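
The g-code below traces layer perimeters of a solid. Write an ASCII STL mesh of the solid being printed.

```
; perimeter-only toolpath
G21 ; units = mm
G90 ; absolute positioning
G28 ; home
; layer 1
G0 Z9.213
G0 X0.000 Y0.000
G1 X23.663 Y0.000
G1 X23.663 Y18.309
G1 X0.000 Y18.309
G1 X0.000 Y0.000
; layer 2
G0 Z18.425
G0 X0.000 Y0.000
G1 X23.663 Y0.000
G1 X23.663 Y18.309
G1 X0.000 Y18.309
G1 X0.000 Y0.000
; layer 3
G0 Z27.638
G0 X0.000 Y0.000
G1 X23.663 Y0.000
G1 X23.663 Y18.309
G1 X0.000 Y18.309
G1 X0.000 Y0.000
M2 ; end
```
solid part
  facet normal 0.0000 0.0000 -1.0000
    outer loop
      vertex 23.663 18.309 0.000
      vertex 23.663 0.000 0.000
      vertex 0.000 0.000 0.000
    endloop
  endfacet
  facet normal 0.0000 0.0000 -1.0000
    outer loop
      vertex 0.000 18.309 0.000
      vertex 23.663 18.309 0.000
      vertex 0.000 0.000 0.000
    endloop
  endfacet
  facet normal 0.0000 0.0000 1.0000
    outer loop
      vertex 0.000 0.000 27.638
      vertex 23.663 0.000 27.638
      vertex 23.663 18.309 27.638
    endloop
  endfacet
  facet normal 0.0000 0.0000 1.0000
    outer loop
      vertex 0.000 0.000 27.638
      vertex 23.663 18.309 27.638
      vertex 0.000 18.309 27.638
    endloop
  endfacet
  facet normal 0.0000 -1.0000 0.0000
    outer loop
      vertex 0.000 0.000 0.000
      vertex 23.663 0.000 0.000
      vertex 23.663 0.000 27.638
    endloop
  endfacet
  facet normal 0.0000 -1.0000 0.0000
    outer loop
      vertex 0.000 0.000 0.000
      vertex 23.663 0.000 27.638
      vertex 0.000 0.000 27.638
    endloop
  endfacet
  facet normal 0.0000 1.0000 0.0000
    outer loop
      vertex 23.663 18.309 27.638
      vertex 23.663 18.309 0.000
      vertex 0.000 18.309 0.000
    endloop
  endfacet
  facet normal 0.0000 1.0000 0.0000
    outer loop
      vertex 0.000 18.309 27.638
      vertex 23.663 18.309 27.638
      vertex 0.000 18.309 0.000
    endloop
  endfacet
  facet normal -1.0000 0.0000 0.0000
    outer loop
      vertex 0.000 18.309 27.638
      vertex 0.000 18.309 0.000
      vertex 0.000 0.000 0.000
    endloop
  endfacet
  facet normal -1.0000 0.0000 0.0000
    outer loop
      vertex 0.000 0.000 27.638
      vertex 0.000 18.309 27.638
      vertex 0.000 0.000 0.000
    endloop
  endfacet
  facet normal 1.0000 0.0000 0.0000
    outer loop
      vertex 23.663 0.000 0.000
      vertex 23.663 18.309 0.000
      vertex 23.663 18.309 27.638
    endloop
  endfacet
  facet normal 1.0000 0.0000 0.0000
    outer loop
      vertex 23.663 0.000 0.000
      vertex 23.663 18.309 27.638
      vertex 23.663 0.000 27.638
    endloop
  endfacet
endsolid part

The G0 Z moves step by Δz≈9.213 mm. Every layer's G1 loop is the same polygon, so the solid is a straight extrusion of it from z=0 to z≈27.6. Closing with flat bottom and top caps and triangulating gives 12 facets — a rectangular box, roughly 23.7 × 18.3 mm footprint and 27.6 mm tall.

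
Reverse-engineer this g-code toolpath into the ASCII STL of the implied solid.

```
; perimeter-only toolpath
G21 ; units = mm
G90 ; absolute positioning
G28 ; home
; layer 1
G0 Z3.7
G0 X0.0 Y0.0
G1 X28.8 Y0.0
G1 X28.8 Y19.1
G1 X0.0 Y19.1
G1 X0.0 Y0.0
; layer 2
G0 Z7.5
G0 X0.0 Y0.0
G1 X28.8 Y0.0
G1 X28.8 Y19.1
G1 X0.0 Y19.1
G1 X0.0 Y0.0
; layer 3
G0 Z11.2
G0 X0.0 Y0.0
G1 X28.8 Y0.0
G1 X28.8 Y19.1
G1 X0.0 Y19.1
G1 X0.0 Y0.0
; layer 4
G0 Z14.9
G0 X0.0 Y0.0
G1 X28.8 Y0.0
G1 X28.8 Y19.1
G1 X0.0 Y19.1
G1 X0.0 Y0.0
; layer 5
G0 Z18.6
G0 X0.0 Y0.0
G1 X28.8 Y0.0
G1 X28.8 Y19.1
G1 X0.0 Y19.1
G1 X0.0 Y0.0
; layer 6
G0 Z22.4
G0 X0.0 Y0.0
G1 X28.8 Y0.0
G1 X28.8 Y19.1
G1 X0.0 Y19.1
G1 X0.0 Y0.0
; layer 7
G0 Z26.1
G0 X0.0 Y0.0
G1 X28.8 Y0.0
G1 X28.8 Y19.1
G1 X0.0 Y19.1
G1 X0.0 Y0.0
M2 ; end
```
solid part
  facet normal 0.0000 0.0000 -1.0000
    outer loop
      vertex 28.8 19.1 0.0
      vertex 28.8 0.0 0.0
      vertex 0.0 0.0 0.0
    endloop
  endfacet
  facet normal 0.0000 0.0000 -1.0000
    outer loop
      vertex 0.0 19.1 0.0
      vertex 28.8 19.1 0.0
      vertex 0.0 0.0 0.0
    endloop
  endfacet
  facet normal 0.0000 0.0000 1.0000
    outer loop
      vertex 0.0 0.0 26.1
      vertex 28.8 0.0 26.1
      vertex 28.8 19.1 26.1
    endloop
  endfacet
  facet normal 0.0000 0.0000 1.0000
    outer loop
      vertex 0.0 0.0 26.1
      vertex 28.8 19.1 26.1
      vertex 0.0 19.1 26.1
    endloop
  endfacet
  facet normal 0.0000 -1.0000 0.0000
    outer loop
      vertex 0.0 0.0 0.0
      vertex 28.8 0.0 0.0
      vertex 28.8 0.0 26.1
    endloop
  endfacet
  facet normal 0.0000 -1.0000 0.0000
    outer loop
      vertex 0.0 0.0 0.0
      vertex 28.8 0.0 26.1
      vertex 0.0 0.0 26.1
    endloop
  endfacet
  facet normal 0.0000 1.0000 0.0000
    outer loop
      vertex 28.8 19.1 26.1
      vertex 28.8 19.1 0.0
      vertex 0.0 19.1 0.0
    endloop
  endfacet
  facet normal 0.0000 1.0000 0.0000
    outer loop
      vertex 0.0 19.1 26.1
      vertex 28.8 19.1 26.1
      vertex 0.0 19.1 0.0
    endloop
  endfacet
  facet normal -1.0000 0.0000 0.0000
    outer loop
      vertex 0.0 19.1 26.1
      vertex 0.0 19.1 0.0
      vertex 0.0 0.0 0.0
    endloop
  endfacet
  facet normal -1.0000 0.0000 0.0000
    outer loop
      vertex 0.0 0.0 26.1
      vertex 0.0 19.1 26.1
      vertex 0.0 0.0 0.0
    endloop
  endfacet
  facet normal 1.0000 0.0000 0.0000
    outer loop
      vertex 28.8 0.0 0.0
      vertex 28.8 19.1 0.0
      vertex 28.8 19.1 26.1
    endloop
  endfacet
  facet normal 1.0000 0.0000 0.0000
    outer loop
      vertex 28.8 0.0 0.0
      vertex 28.8 19.1 26.1
      vertex 28.8 0.0 26.1
    endloop
  endfacet
endsolid part

The G0 Z moves step by Δz≈3.7 mm. Every layer's G1 loop is the same polygon, so the solid is a straight extrusion of it from z=0 to z≈26.1. Closing with flat bottom and top caps and triangulating gives 12 facets — a rectangular box, roughly 28.8 × 19.1 mm footprint and 26.1 mm tall.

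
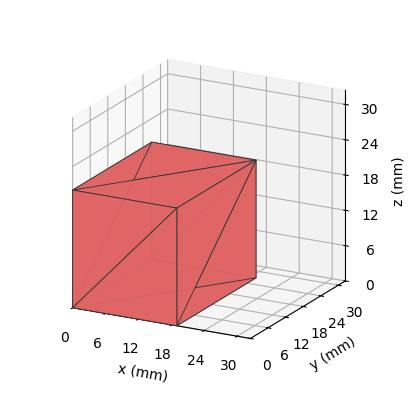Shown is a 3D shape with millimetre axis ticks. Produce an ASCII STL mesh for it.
Reading the render: the shape is a rectangular box, roughly 19 × 27 mm footprint and 20 mm tall (dimensions read to the nearest mm from the axis ticks). For the STL, each face is triangulated and given an outward normal.

solid part
  facet normal 0.0000 0.0000 -1.0000
    outer loop
      vertex 19.00 27.00 0.00
      vertex 19.00 0.00 0.00
      vertex 0.00 0.00 0.00
    endloop
  endfacet
  facet normal 0.0000 0.0000 -1.0000
    outer loop
      vertex 0.00 27.00 0.00
      vertex 19.00 27.00 0.00
      vertex 0.00 0.00 0.00
    endloop
  endfacet
  facet normal 0.0000 0.0000 1.0000
    outer loop
      vertex 0.00 0.00 20.00
      vertex 19.00 0.00 20.00
      vertex 19.00 27.00 20.00
    endloop
  endfacet
  facet normal 0.0000 0.0000 1.0000
    outer loop
      vertex 0.00 0.00 20.00
      vertex 19.00 27.00 20.00
      vertex 0.00 27.00 20.00
    endloop
  endfacet
  facet normal 0.0000 -1.0000 0.0000
    outer loop
      vertex 0.00 0.00 0.00
      vertex 19.00 0.00 0.00
      vertex 19.00 0.00 20.00
    endloop
  endfacet
  facet normal 0.0000 -1.0000 0.0000
    outer loop
      vertex 0.00 0.00 0.00
      vertex 19.00 0.00 20.00
      vertex 0.00 0.00 20.00
    endloop
  endfacet
  facet normal 0.0000 1.0000 0.0000
    outer loop
      vertex 19.00 27.00 20.00
      vertex 19.00 27.00 0.00
      vertex 0.00 27.00 0.00
    endloop
  endfacet
  facet normal 0.0000 1.0000 0.0000
    outer loop
      vertex 0.00 27.00 20.00
      vertex 19.00 27.00 20.00
      vertex 0.00 27.00 0.00
    endloop
  endfacet
  facet normal -1.0000 0.0000 0.0000
    outer loop
      vertex 0.00 27.00 20.00
      vertex 0.00 27.00 0.00
      vertex 0.00 0.00 0.00
    endloop
  endfacet
  facet normal -1.0000 0.0000 0.0000
    outer loop
      vertex 0.00 0.00 20.00
      vertex 0.00 27.00 20.00
      vertex 0.00 0.00 0.00
    endloop
  endfacet
  facet normal 1.0000 0.0000 0.0000
    outer loop
      vertex 19.00 0.00 0.00
      vertex 19.00 27.00 0.00
      vertex 19.00 27.00 20.00
    endloop
  endfacet
  facet normal 1.0000 0.0000 0.0000
    outer loop
      vertex 19.00 0.00 0.00
      vertex 19.00 27.00 20.00
      vertex 19.00 0.00 20.00
    endloop
  endfacet
endsolid part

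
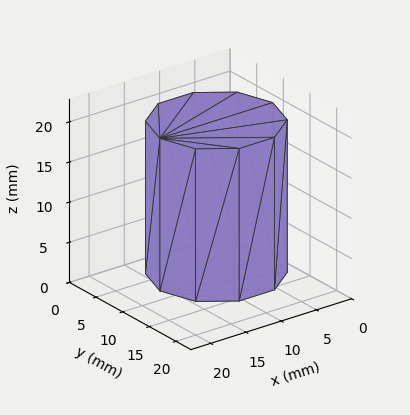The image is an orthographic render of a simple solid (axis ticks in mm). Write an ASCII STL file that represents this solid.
Reading the render: the shape is a regular 10-sided prism (a cylinder approximated with 10 flat sides), circumscribed radius ≈ 8 mm, height ≈ 19 mm (dimensions read to the nearest mm from the axis ticks). For the STL, each face is triangulated and given an outward normal.

solid part
  facet normal 0.0000 0.0000 -1.0000
    outer loop
      vertex 10.5 15.6 0.0
      vertex 14.5 12.7 0.0
      vertex 16.0 8.0 0.0
    endloop
  endfacet
  facet normal 0.0000 0.0000 -1.0000
    outer loop
      vertex 5.5 15.6 0.0
      vertex 10.5 15.6 0.0
      vertex 16.0 8.0 0.0
    endloop
  endfacet
  facet normal 0.0000 0.0000 -1.0000
    outer loop
      vertex 1.5 12.7 0.0
      vertex 5.5 15.6 0.0
      vertex 16.0 8.0 0.0
    endloop
  endfacet
  facet normal 0.0000 0.0000 -1.0000
    outer loop
      vertex 0.0 8.0 0.0
      vertex 1.5 12.7 0.0
      vertex 16.0 8.0 0.0
    endloop
  endfacet
  facet normal 0.0000 0.0000 -1.0000
    outer loop
      vertex 1.5 3.3 0.0
      vertex 0.0 8.0 0.0
      vertex 16.0 8.0 0.0
    endloop
  endfacet
  facet normal 0.0000 0.0000 -1.0000
    outer loop
      vertex 5.5 0.4 0.0
      vertex 1.5 3.3 0.0
      vertex 16.0 8.0 0.0
    endloop
  endfacet
  facet normal 0.0000 0.0000 -1.0000
    outer loop
      vertex 10.5 0.4 0.0
      vertex 5.5 0.4 0.0
      vertex 16.0 8.0 0.0
    endloop
  endfacet
  facet normal 0.0000 0.0000 -1.0000
    outer loop
      vertex 14.5 3.3 0.0
      vertex 10.5 0.4 0.0
      vertex 16.0 8.0 0.0
    endloop
  endfacet
  facet normal 0.0000 0.0000 1.0000
    outer loop
      vertex 16.0 8.0 19.0
      vertex 14.5 12.7 19.0
      vertex 10.5 15.6 19.0
    endloop
  endfacet
  facet normal 0.0000 0.0000 1.0000
    outer loop
      vertex 16.0 8.0 19.0
      vertex 10.5 15.6 19.0
      vertex 5.5 15.6 19.0
    endloop
  endfacet
  facet normal 0.0000 0.0000 1.0000
    outer loop
      vertex 16.0 8.0 19.0
      vertex 5.5 15.6 19.0
      vertex 1.5 12.7 19.0
    endloop
  endfacet
  facet normal 0.0000 0.0000 1.0000
    outer loop
      vertex 16.0 8.0 19.0
      vertex 1.5 12.7 19.0
      vertex 0.0 8.0 19.0
    endloop
  endfacet
  facet normal 0.0000 0.0000 1.0000
    outer loop
      vertex 16.0 8.0 19.0
      vertex 0.0 8.0 19.0
      vertex 1.5 3.3 19.0
    endloop
  endfacet
  facet normal 0.0000 0.0000 1.0000
    outer loop
      vertex 16.0 8.0 19.0
      vertex 1.5 3.3 19.0
      vertex 5.5 0.4 19.0
    endloop
  endfacet
  facet normal 0.0000 0.0000 1.0000
    outer loop
      vertex 16.0 8.0 19.0
      vertex 5.5 0.4 19.0
      vertex 10.5 0.4 19.0
    endloop
  endfacet
  facet normal 0.0000 0.0000 1.0000
    outer loop
      vertex 16.0 8.0 19.0
      vertex 10.5 0.4 19.0
      vertex 14.5 3.3 19.0
    endloop
  endfacet
  facet normal 0.9527 0.3040 0.0000
    outer loop
      vertex 16.0 8.0 0.0
      vertex 14.5 12.7 0.0
      vertex 14.5 12.7 19.0
    endloop
  endfacet
  facet normal 0.9527 0.3040 0.0000
    outer loop
      vertex 16.0 8.0 0.0
      vertex 14.5 12.7 19.0
      vertex 16.0 8.0 19.0
    endloop
  endfacet
  facet normal 0.5870 0.8096 0.0000
    outer loop
      vertex 14.5 12.7 0.0
      vertex 10.5 15.6 0.0
      vertex 10.5 15.6 19.0
    endloop
  endfacet
  facet normal 0.5870 0.8096 0.0000
    outer loop
      vertex 14.5 12.7 0.0
      vertex 10.5 15.6 19.0
      vertex 14.5 12.7 19.0
    endloop
  endfacet
  facet normal 0.0000 1.0000 0.0000
    outer loop
      vertex 10.5 15.6 0.0
      vertex 5.5 15.6 0.0
      vertex 5.5 15.6 19.0
    endloop
  endfacet
  facet normal 0.0000 1.0000 0.0000
    outer loop
      vertex 10.5 15.6 0.0
      vertex 5.5 15.6 19.0
      vertex 10.5 15.6 19.0
    endloop
  endfacet
  facet normal -0.5870 0.8096 0.0000
    outer loop
      vertex 5.5 15.6 0.0
      vertex 1.5 12.7 0.0
      vertex 1.5 12.7 19.0
    endloop
  endfacet
  facet normal -0.5870 0.8096 0.0000
    outer loop
      vertex 5.5 15.6 0.0
      vertex 1.5 12.7 19.0
      vertex 5.5 15.6 19.0
    endloop
  endfacet
  facet normal -0.9527 0.3040 0.0000
    outer loop
      vertex 1.5 12.7 0.0
      vertex 0.0 8.0 0.0
      vertex 0.0 8.0 19.0
    endloop
  endfacet
  facet normal -0.9527 0.3040 0.0000
    outer loop
      vertex 1.5 12.7 0.0
      vertex 0.0 8.0 19.0
      vertex 1.5 12.7 19.0
    endloop
  endfacet
  facet normal -0.9527 -0.3040 0.0000
    outer loop
      vertex 0.0 8.0 0.0
      vertex 1.5 3.3 0.0
      vertex 1.5 3.3 19.0
    endloop
  endfacet
  facet normal -0.9527 -0.3040 0.0000
    outer loop
      vertex 0.0 8.0 0.0
      vertex 1.5 3.3 19.0
      vertex 0.0 8.0 19.0
    endloop
  endfacet
  facet normal -0.5870 -0.8096 0.0000
    outer loop
      vertex 1.5 3.3 0.0
      vertex 5.5 0.4 0.0
      vertex 5.5 0.4 19.0
    endloop
  endfacet
  facet normal -0.5870 -0.8096 0.0000
    outer loop
      vertex 1.5 3.3 0.0
      vertex 5.5 0.4 19.0
      vertex 1.5 3.3 19.0
    endloop
  endfacet
  facet normal 0.0000 -1.0000 0.0000
    outer loop
      vertex 5.5 0.4 0.0
      vertex 10.5 0.4 0.0
      vertex 10.5 0.4 19.0
    endloop
  endfacet
  facet normal 0.0000 -1.0000 0.0000
    outer loop
      vertex 5.5 0.4 0.0
      vertex 10.5 0.4 19.0
      vertex 5.5 0.4 19.0
    endloop
  endfacet
  facet normal 0.5870 -0.8096 0.0000
    outer loop
      vertex 10.5 0.4 0.0
      vertex 14.5 3.3 0.0
      vertex 14.5 3.3 19.0
    endloop
  endfacet
  facet normal 0.5870 -0.8096 0.0000
    outer loop
      vertex 10.5 0.4 0.0
      vertex 14.5 3.3 19.0
      vertex 10.5 0.4 19.0
    endloop
  endfacet
  facet normal 0.9527 -0.3040 0.0000
    outer loop
      vertex 14.5 3.3 0.0
      vertex 16.0 8.0 0.0
      vertex 16.0 8.0 19.0
    endloop
  endfacet
  facet normal 0.9527 -0.3040 0.0000
    outer loop
      vertex 14.5 3.3 0.0
      vertex 16.0 8.0 19.0
      vertex 14.5 3.3 19.0
    endloop
  endfacet
endsolid part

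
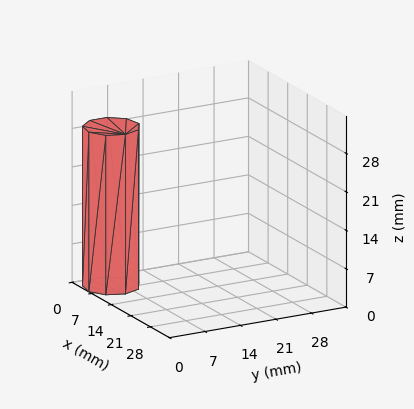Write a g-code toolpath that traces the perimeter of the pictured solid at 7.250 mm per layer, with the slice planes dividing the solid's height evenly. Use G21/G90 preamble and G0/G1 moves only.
Reading the render: the shape is a regular 9-sided prism (a cylinder approximated with 9 flat sides), circumscribed radius ≈ 5 mm, height ≈ 29 mm (dimensions read to the nearest mm from the axis ticks). For the g-code, the solid's height is divided into equal slices at the stated Δz and each level perimeter traced with G1 moves after a G0 lift.

; perimeter-only toolpath
G21 ; units = mm
G90 ; absolute positioning
G28 ; home
; layer 1
G0 Z7.250
G0 X10.000 Y5.000
G1 X8.830 Y8.214
G1 X5.868 Y9.924
G1 X2.500 Y9.330
G1 X0.302 Y6.710
G1 X0.302 Y3.290
G1 X2.500 Y0.670
G1 X5.868 Y0.076
G1 X8.830 Y1.786
G1 X10.000 Y5.000
; layer 2
G0 Z14.500
G0 X10.000 Y5.000
G1 X8.830 Y8.214
G1 X5.868 Y9.924
G1 X2.500 Y9.330
G1 X0.302 Y6.710
G1 X0.302 Y3.290
G1 X2.500 Y0.670
G1 X5.868 Y0.076
G1 X8.830 Y1.786
G1 X10.000 Y5.000
; layer 3
G0 Z21.750
G0 X10.000 Y5.000
G1 X8.830 Y8.214
G1 X5.868 Y9.924
G1 X2.500 Y9.330
G1 X0.302 Y6.710
G1 X0.302 Y3.290
G1 X2.500 Y0.670
G1 X5.868 Y0.076
G1 X8.830 Y1.786
G1 X10.000 Y5.000
; layer 4
G0 Z29.000
G0 X10.000 Y5.000
G1 X8.830 Y8.214
G1 X5.868 Y9.924
G1 X2.500 Y9.330
G1 X0.302 Y6.710
G1 X0.302 Y3.290
G1 X2.500 Y0.670
G1 X5.868 Y0.076
G1 X8.830 Y1.786
G1 X10.000 Y5.000
M2 ; end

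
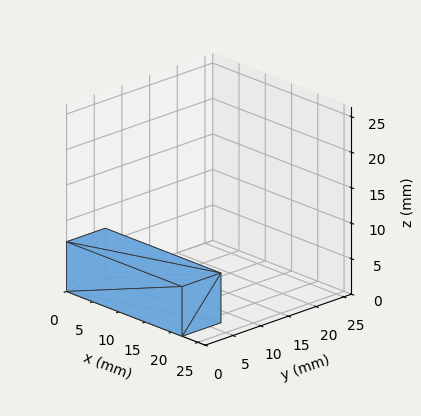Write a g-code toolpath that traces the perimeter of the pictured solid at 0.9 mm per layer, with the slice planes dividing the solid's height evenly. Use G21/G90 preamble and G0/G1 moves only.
Reading the render: the shape is a rectangular box, roughly 22 × 7 mm footprint and 7 mm tall (dimensions read to the nearest mm from the axis ticks). For the g-code, the solid's height is divided into equal slices at the stated Δz and each level perimeter traced with G1 moves after a G0 lift.

; perimeter-only toolpath
G21 ; units = mm
G90 ; absolute positioning
G28 ; home
; layer 1
G0 Z0.9
G0 X0.0 Y0.0
G1 X22.0 Y0.0
G1 X22.0 Y7.0
G1 X0.0 Y7.0
G1 X0.0 Y0.0
; layer 2
G0 Z1.8
G0 X0.0 Y0.0
G1 X22.0 Y0.0
G1 X22.0 Y7.0
G1 X0.0 Y7.0
G1 X0.0 Y0.0
; layer 3
G0 Z2.6
G0 X0.0 Y0.0
G1 X22.0 Y0.0
G1 X22.0 Y7.0
G1 X0.0 Y7.0
G1 X0.0 Y0.0
; layer 4
G0 Z3.5
G0 X0.0 Y0.0
G1 X22.0 Y0.0
G1 X22.0 Y7.0
G1 X0.0 Y7.0
G1 X0.0 Y0.0
; layer 5
G0 Z4.4
G0 X0.0 Y0.0
G1 X22.0 Y0.0
G1 X22.0 Y7.0
G1 X0.0 Y7.0
G1 X0.0 Y0.0
; layer 6
G0 Z5.2
G0 X0.0 Y0.0
G1 X22.0 Y0.0
G1 X22.0 Y7.0
G1 X0.0 Y7.0
G1 X0.0 Y0.0
; layer 7
G0 Z6.1
G0 X0.0 Y0.0
G1 X22.0 Y0.0
G1 X22.0 Y7.0
G1 X0.0 Y7.0
G1 X0.0 Y0.0
; layer 8
G0 Z7.0
G0 X0.0 Y0.0
G1 X22.0 Y0.0
G1 X22.0 Y7.0
G1 X0.0 Y7.0
G1 X0.0 Y0.0
M2 ; end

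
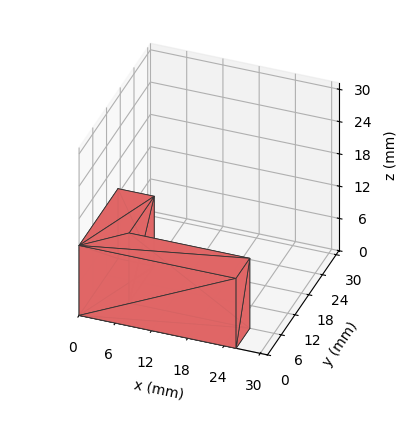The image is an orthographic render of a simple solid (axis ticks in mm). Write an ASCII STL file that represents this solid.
Reading the render: the shape is an L-shaped prism: outer 26 × 17 mm, arm thicknesses ≈ 6 mm (horizontal) and 6 mm (vertical), extruded 13 mm in z (dimensions read to the nearest mm from the axis ticks). For the STL, each face is triangulated and given an outward normal.

solid part
  facet normal 0.0000 0.0000 -1.0000
    outer loop
      vertex 26.0 6.0 0.0
      vertex 26.0 0.0 0.0
      vertex 0.0 0.0 0.0
    endloop
  endfacet
  facet normal 0.0000 0.0000 -1.0000
    outer loop
      vertex 6.0 6.0 0.0
      vertex 26.0 6.0 0.0
      vertex 0.0 0.0 0.0
    endloop
  endfacet
  facet normal 0.0000 0.0000 -1.0000
    outer loop
      vertex 6.0 17.0 0.0
      vertex 6.0 6.0 0.0
      vertex 0.0 0.0 0.0
    endloop
  endfacet
  facet normal 0.0000 0.0000 -1.0000
    outer loop
      vertex 0.0 17.0 0.0
      vertex 6.0 17.0 0.0
      vertex 0.0 0.0 0.0
    endloop
  endfacet
  facet normal 0.0000 0.0000 1.0000
    outer loop
      vertex 0.0 0.0 13.0
      vertex 26.0 0.0 13.0
      vertex 26.0 6.0 13.0
    endloop
  endfacet
  facet normal 0.0000 0.0000 1.0000
    outer loop
      vertex 0.0 0.0 13.0
      vertex 26.0 6.0 13.0
      vertex 6.0 6.0 13.0
    endloop
  endfacet
  facet normal 0.0000 0.0000 1.0000
    outer loop
      vertex 0.0 0.0 13.0
      vertex 6.0 6.0 13.0
      vertex 6.0 17.0 13.0
    endloop
  endfacet
  facet normal 0.0000 0.0000 1.0000
    outer loop
      vertex 0.0 0.0 13.0
      vertex 6.0 17.0 13.0
      vertex 0.0 17.0 13.0
    endloop
  endfacet
  facet normal 0.0000 -1.0000 0.0000
    outer loop
      vertex 0.0 0.0 0.0
      vertex 26.0 0.0 0.0
      vertex 26.0 0.0 13.0
    endloop
  endfacet
  facet normal 0.0000 -1.0000 0.0000
    outer loop
      vertex 0.0 0.0 0.0
      vertex 26.0 0.0 13.0
      vertex 0.0 0.0 13.0
    endloop
  endfacet
  facet normal 1.0000 0.0000 0.0000
    outer loop
      vertex 26.0 0.0 0.0
      vertex 26.0 6.0 0.0
      vertex 26.0 6.0 13.0
    endloop
  endfacet
  facet normal 1.0000 0.0000 0.0000
    outer loop
      vertex 26.0 0.0 0.0
      vertex 26.0 6.0 13.0
      vertex 26.0 0.0 13.0
    endloop
  endfacet
  facet normal 0.0000 1.0000 0.0000
    outer loop
      vertex 26.0 6.0 0.0
      vertex 6.0 6.0 0.0
      vertex 6.0 6.0 13.0
    endloop
  endfacet
  facet normal 0.0000 1.0000 0.0000
    outer loop
      vertex 26.0 6.0 0.0
      vertex 6.0 6.0 13.0
      vertex 26.0 6.0 13.0
    endloop
  endfacet
  facet normal 1.0000 0.0000 0.0000
    outer loop
      vertex 6.0 6.0 0.0
      vertex 6.0 17.0 0.0
      vertex 6.0 17.0 13.0
    endloop
  endfacet
  facet normal 1.0000 0.0000 0.0000
    outer loop
      vertex 6.0 6.0 0.0
      vertex 6.0 17.0 13.0
      vertex 6.0 6.0 13.0
    endloop
  endfacet
  facet normal 0.0000 1.0000 0.0000
    outer loop
      vertex 6.0 17.0 0.0
      vertex 0.0 17.0 0.0
      vertex 0.0 17.0 13.0
    endloop
  endfacet
  facet normal 0.0000 1.0000 0.0000
    outer loop
      vertex 6.0 17.0 0.0
      vertex 0.0 17.0 13.0
      vertex 6.0 17.0 13.0
    endloop
  endfacet
  facet normal -1.0000 0.0000 0.0000
    outer loop
      vertex 0.0 17.0 0.0
      vertex 0.0 0.0 0.0
      vertex 0.0 0.0 13.0
    endloop
  endfacet
  facet normal -1.0000 0.0000 0.0000
    outer loop
      vertex 0.0 17.0 0.0
      vertex 0.0 0.0 13.0
      vertex 0.0 17.0 13.0
    endloop
  endfacet
endsolid part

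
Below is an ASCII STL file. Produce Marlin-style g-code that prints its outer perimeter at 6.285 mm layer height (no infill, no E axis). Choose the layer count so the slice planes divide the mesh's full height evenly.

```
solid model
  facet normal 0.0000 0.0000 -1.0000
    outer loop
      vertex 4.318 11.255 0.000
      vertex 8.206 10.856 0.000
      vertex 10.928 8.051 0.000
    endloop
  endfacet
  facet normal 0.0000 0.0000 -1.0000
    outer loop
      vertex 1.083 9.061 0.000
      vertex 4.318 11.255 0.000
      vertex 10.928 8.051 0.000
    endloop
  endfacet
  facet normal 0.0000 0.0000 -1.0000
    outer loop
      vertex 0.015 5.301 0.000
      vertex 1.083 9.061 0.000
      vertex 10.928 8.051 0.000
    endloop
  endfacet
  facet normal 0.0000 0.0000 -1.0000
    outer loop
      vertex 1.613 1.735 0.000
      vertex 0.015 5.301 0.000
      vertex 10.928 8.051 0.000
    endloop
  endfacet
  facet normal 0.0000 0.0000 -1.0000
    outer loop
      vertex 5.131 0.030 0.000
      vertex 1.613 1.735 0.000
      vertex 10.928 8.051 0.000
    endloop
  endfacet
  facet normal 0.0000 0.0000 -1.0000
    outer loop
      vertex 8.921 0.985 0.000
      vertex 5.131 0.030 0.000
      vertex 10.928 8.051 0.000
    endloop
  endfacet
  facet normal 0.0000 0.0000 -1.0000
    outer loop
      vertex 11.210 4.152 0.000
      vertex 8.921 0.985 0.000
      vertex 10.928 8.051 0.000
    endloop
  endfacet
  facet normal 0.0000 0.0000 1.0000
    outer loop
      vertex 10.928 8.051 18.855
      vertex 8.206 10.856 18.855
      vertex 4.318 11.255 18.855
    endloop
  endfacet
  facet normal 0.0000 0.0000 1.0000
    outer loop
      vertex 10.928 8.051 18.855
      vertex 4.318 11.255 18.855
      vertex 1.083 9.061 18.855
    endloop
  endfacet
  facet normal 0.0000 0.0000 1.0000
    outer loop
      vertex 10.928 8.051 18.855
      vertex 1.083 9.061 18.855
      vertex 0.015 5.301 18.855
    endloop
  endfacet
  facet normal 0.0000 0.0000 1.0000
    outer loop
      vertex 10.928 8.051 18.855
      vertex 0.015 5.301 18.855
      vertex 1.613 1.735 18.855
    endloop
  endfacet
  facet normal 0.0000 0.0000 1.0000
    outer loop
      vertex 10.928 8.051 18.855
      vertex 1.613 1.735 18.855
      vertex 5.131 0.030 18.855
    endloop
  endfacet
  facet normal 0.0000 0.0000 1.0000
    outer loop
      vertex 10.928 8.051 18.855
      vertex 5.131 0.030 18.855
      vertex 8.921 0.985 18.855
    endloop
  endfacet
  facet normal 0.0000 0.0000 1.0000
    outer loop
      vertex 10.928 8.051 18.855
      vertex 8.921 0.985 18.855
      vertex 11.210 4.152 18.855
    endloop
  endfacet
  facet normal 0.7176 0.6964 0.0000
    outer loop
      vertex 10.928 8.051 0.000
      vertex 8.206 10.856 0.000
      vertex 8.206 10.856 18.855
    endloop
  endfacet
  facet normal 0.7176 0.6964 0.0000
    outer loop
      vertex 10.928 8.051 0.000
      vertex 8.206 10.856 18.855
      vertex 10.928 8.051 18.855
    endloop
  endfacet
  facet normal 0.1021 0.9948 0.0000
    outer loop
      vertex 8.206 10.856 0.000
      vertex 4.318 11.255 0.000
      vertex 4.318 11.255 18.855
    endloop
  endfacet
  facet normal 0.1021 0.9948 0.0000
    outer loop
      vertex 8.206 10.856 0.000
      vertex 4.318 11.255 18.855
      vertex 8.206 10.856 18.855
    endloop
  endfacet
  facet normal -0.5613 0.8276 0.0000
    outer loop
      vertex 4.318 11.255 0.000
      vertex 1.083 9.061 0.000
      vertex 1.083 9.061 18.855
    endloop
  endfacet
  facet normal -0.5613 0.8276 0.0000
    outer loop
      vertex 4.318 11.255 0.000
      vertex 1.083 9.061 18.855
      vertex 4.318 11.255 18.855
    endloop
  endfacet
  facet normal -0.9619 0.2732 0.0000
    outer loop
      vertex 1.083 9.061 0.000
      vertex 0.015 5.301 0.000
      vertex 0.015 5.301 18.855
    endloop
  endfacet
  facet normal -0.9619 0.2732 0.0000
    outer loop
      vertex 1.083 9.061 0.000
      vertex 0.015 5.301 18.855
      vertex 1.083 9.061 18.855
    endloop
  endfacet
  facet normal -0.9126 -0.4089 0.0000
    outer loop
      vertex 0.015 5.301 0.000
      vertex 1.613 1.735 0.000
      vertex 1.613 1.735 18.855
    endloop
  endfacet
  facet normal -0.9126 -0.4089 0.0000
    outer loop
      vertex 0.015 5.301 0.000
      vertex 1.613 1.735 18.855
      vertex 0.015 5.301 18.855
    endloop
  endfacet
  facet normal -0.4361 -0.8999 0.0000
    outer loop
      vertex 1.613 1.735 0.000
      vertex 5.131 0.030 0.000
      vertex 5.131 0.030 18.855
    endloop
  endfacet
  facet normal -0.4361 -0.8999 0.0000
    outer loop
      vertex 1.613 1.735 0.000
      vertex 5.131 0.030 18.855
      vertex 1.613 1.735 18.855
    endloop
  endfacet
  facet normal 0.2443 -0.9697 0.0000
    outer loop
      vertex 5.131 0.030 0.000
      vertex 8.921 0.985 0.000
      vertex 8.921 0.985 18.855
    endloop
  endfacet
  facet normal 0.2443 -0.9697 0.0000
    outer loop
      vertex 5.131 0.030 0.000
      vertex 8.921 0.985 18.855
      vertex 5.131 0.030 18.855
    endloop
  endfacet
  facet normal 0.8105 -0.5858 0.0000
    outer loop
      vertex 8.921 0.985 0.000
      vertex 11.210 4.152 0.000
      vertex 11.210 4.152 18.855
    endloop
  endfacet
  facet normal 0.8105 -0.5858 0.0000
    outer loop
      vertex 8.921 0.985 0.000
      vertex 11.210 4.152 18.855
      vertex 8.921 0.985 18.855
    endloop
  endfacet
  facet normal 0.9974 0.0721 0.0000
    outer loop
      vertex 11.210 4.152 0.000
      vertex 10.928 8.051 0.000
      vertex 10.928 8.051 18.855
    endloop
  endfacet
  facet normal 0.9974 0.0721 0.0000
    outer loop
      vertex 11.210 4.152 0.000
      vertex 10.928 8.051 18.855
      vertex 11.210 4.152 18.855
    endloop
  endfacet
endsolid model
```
; perimeter-only toolpath
G21 ; units = mm
G90 ; absolute positioning
G28 ; home
; layer 1
G0 Z6.285
G0 X10.928 Y8.051
G1 X8.206 Y10.856
G1 X4.318 Y11.255
G1 X1.083 Y9.061
G1 X0.015 Y5.301
G1 X1.613 Y1.735
G1 X5.131 Y0.030
G1 X8.921 Y0.985
G1 X11.210 Y4.152
G1 X10.928 Y8.051
; layer 2
G0 Z12.570
G0 X10.928 Y8.051
G1 X8.206 Y10.856
G1 X4.318 Y11.255
G1 X1.083 Y9.061
G1 X0.015 Y5.301
G1 X1.613 Y1.735
G1 X5.131 Y0.030
G1 X8.921 Y0.985
G1 X11.210 Y4.152
G1 X10.928 Y8.051
; layer 3
G0 Z18.855
G0 X10.928 Y8.051
G1 X8.206 Y10.856
G1 X4.318 Y11.255
G1 X1.083 Y9.061
G1 X0.015 Y5.301
G1 X1.613 Y1.735
G1 X5.131 Y0.030
G1 X8.921 Y0.985
G1 X11.210 Y4.152
G1 X10.928 Y8.051
M2 ; end

The solid is a regular 9-sided prism (a cylinder approximated with 9 flat sides), circumscribed radius ≈ 5.71 mm, height ≈ 18.9 mm. Slicing at Δz = 6.285 mm — 3 equal slices spanning the solid's height, so layer i sits at z = i·h/3 — gives 3 non-empty perimeters. Each is a 9-segment closed polygon; G0 lifts to the layer z and rapids to the start vertex, then G1 traces the edges.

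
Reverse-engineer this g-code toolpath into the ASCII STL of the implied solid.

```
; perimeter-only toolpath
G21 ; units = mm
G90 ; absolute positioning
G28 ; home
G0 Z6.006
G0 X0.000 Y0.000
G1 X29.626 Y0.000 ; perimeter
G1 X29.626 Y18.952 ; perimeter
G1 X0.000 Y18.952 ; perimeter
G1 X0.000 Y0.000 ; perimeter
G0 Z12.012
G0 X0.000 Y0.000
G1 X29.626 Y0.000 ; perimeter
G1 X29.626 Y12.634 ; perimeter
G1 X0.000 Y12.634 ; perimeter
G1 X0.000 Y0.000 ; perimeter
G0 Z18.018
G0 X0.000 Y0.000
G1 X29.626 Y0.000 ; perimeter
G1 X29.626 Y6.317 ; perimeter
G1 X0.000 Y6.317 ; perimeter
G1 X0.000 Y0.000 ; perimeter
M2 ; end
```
solid part
  facet normal 0.0000 0.0000 -1.0000
    outer loop
      vertex 29.626 25.269 0.000
      vertex 29.626 0.000 0.000
      vertex 0.000 0.000 0.000
    endloop
  endfacet
  facet normal 0.0000 0.0000 -1.0000
    outer loop
      vertex 0.000 25.269 0.000
      vertex 29.626 25.269 0.000
      vertex 0.000 0.000 0.000
    endloop
  endfacet
  facet normal 0.0000 -1.0000 0.0000
    outer loop
      vertex 0.000 0.000 0.000
      vertex 29.626 0.000 0.000
      vertex 29.626 0.000 24.024
    endloop
  endfacet
  facet normal 0.0000 -1.0000 0.0000
    outer loop
      vertex 0.000 0.000 0.000
      vertex 29.626 0.000 24.024
      vertex 0.000 0.000 24.024
    endloop
  endfacet
  facet normal 0.0000 0.6890 0.7247
    outer loop
      vertex 0.000 0.000 24.024
      vertex 29.626 0.000 24.024
      vertex 29.626 25.269 0.000
    endloop
  endfacet
  facet normal 0.0000 0.6890 0.7247
    outer loop
      vertex 0.000 0.000 24.024
      vertex 29.626 25.269 0.000
      vertex 0.000 25.269 0.000
    endloop
  endfacet
  facet normal -1.0000 0.0000 0.0000
    outer loop
      vertex 0.000 0.000 24.024
      vertex 0.000 25.269 0.000
      vertex 0.000 0.000 0.000
    endloop
  endfacet
  facet normal 1.0000 0.0000 0.0000
    outer loop
      vertex 29.626 0.000 0.000
      vertex 29.626 25.269 0.000
      vertex 29.626 0.000 24.024
    endloop
  endfacet
endsolid part

The G0 Z moves step by Δz≈6.006 mm. The G1 loops shrink linearly with z, so the solid tapers from its base footprint up to z≈24. Closing with a flat bottom cap and the tapered top and triangulating gives 8 facets — a wedge (ramp): 29.6 × 25.3 mm base, rising to 24 mm along the y=0 edge and sloping linearly to z=0 at y=25.3.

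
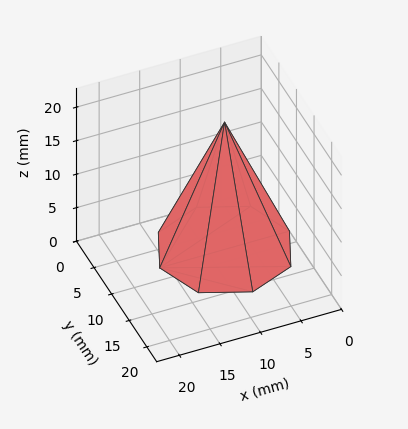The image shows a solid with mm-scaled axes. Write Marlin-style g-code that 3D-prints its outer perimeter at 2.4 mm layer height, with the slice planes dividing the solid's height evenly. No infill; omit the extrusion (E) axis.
Reading the render: the shape is a regular 8-sided pyramid, base circumscribed radius ≈ 8 mm, apex at z ≈ 19 mm (dimensions read to the nearest mm from the axis ticks). For the g-code, the solid's height is divided into equal slices at the stated Δz and each level perimeter traced with G1 moves after a G0 lift.

; perimeter-only toolpath
G21 ; units = mm
G90 ; absolute positioning
G28 ; home
; layer 1
G0 Z2.4
G0 X15.0 Y8.0
G1 X13.0 Y13.0
G1 X8.0 Y15.0
G1 X3.0 Y13.0
G1 X1.0 Y8.0
G1 X3.0 Y3.0
G1 X8.0 Y1.0
G1 X13.0 Y3.0
G1 X15.0 Y8.0
; layer 2
G0 Z4.8
G0 X14.0 Y8.0
G1 X12.3 Y12.3
G1 X8.0 Y14.0
G1 X3.7 Y12.3
G1 X2.0 Y8.0
G1 X3.7 Y3.7
G1 X8.0 Y2.0
G1 X12.3 Y3.7
G1 X14.0 Y8.0
; layer 3
G0 Z7.1
G0 X13.0 Y8.0
G1 X11.6 Y11.6
G1 X8.0 Y13.0
G1 X4.4 Y11.6
G1 X3.0 Y8.0
G1 X4.4 Y4.4
G1 X8.0 Y3.0
G1 X11.6 Y4.4
G1 X13.0 Y8.0
; layer 4
G0 Z9.5
G0 X12.0 Y8.0
G1 X10.8 Y10.8
G1 X8.0 Y12.0
G1 X5.2 Y10.8
G1 X4.0 Y8.0
G1 X5.2 Y5.2
G1 X8.0 Y4.0
G1 X10.8 Y5.2
G1 X12.0 Y8.0
; layer 5
G0 Z11.9
G0 X11.0 Y8.0
G1 X10.1 Y10.1
G1 X8.0 Y11.0
G1 X5.9 Y10.1
G1 X5.0 Y8.0
G1 X5.9 Y5.9
G1 X8.0 Y5.0
G1 X10.1 Y5.9
G1 X11.0 Y8.0
; layer 6
G0 Z14.2
G0 X10.0 Y8.0
G1 X9.4 Y9.4
G1 X8.0 Y10.0
G1 X6.6 Y9.4
G1 X6.0 Y8.0
G1 X6.6 Y6.6
G1 X8.0 Y6.0
G1 X9.4 Y6.6
G1 X10.0 Y8.0
; layer 7
G0 Z16.6
G0 X9.0 Y8.0
G1 X8.7 Y8.7
G1 X8.0 Y9.0
G1 X7.3 Y8.7
G1 X7.0 Y8.0
G1 X7.3 Y7.3
G1 X8.0 Y7.0
G1 X8.7 Y7.3
G1 X9.0 Y8.0
M2 ; end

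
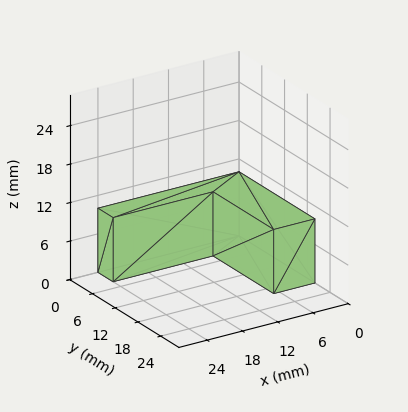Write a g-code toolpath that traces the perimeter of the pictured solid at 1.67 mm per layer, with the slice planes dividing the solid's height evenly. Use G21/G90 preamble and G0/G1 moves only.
Reading the render: the shape is an L-shaped prism: outer 24 × 20 mm, arm thicknesses ≈ 4 mm (horizontal) and 7 mm (vertical), extruded 10 mm in z (dimensions read to the nearest mm from the axis ticks). For the g-code, the solid's height is divided into equal slices at the stated Δz and each level perimeter traced with G1 moves after a G0 lift.

; perimeter-only toolpath
G21 ; units = mm
G90 ; absolute positioning
G28 ; home
; layer 1
G0 Z1.67
G0 X0.00 Y0.00
G1 X24.00 Y0.00
G1 X24.00 Y4.00
G1 X7.00 Y4.00
G1 X7.00 Y20.00
G1 X0.00 Y20.00
G1 X0.00 Y0.00
; layer 2
G0 Z3.33
G0 X0.00 Y0.00
G1 X24.00 Y0.00
G1 X24.00 Y4.00
G1 X7.00 Y4.00
G1 X7.00 Y20.00
G1 X0.00 Y20.00
G1 X0.00 Y0.00
; layer 3
G0 Z5.00
G0 X0.00 Y0.00
G1 X24.00 Y0.00
G1 X24.00 Y4.00
G1 X7.00 Y4.00
G1 X7.00 Y20.00
G1 X0.00 Y20.00
G1 X0.00 Y0.00
; layer 4
G0 Z6.67
G0 X0.00 Y0.00
G1 X24.00 Y0.00
G1 X24.00 Y4.00
G1 X7.00 Y4.00
G1 X7.00 Y20.00
G1 X0.00 Y20.00
G1 X0.00 Y0.00
; layer 5
G0 Z8.33
G0 X0.00 Y0.00
G1 X24.00 Y0.00
G1 X24.00 Y4.00
G1 X7.00 Y4.00
G1 X7.00 Y20.00
G1 X0.00 Y20.00
G1 X0.00 Y0.00
; layer 6
G0 Z10.00
G0 X0.00 Y0.00
G1 X24.00 Y0.00
G1 X24.00 Y4.00
G1 X7.00 Y4.00
G1 X7.00 Y20.00
G1 X0.00 Y20.00
G1 X0.00 Y0.00
M2 ; end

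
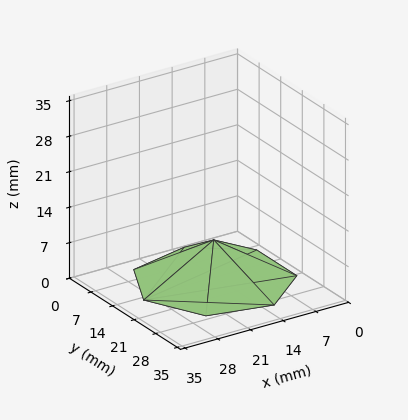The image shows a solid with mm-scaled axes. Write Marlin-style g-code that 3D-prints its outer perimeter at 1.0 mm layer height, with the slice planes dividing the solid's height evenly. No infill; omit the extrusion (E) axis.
Reading the render: the shape is a regular 7-sided pyramid, base circumscribed radius ≈ 15 mm, apex at z ≈ 8 mm (dimensions read to the nearest mm from the axis ticks). For the g-code, the solid's height is divided into equal slices at the stated Δz and each level perimeter traced with G1 moves after a G0 lift.

; perimeter-only toolpath
G21 ; units = mm
G90 ; absolute positioning
G28 ; home
; layer 1
G0 Z1.0
G0 X28.1 Y15.0
G1 X23.2 Y25.2
G1 X12.1 Y27.8
G1 X3.2 Y20.7
G1 X3.2 Y9.3
G1 X12.1 Y2.2
G1 X23.2 Y4.8
G1 X28.1 Y15.0
; layer 2
G0 Z2.0
G0 X26.2 Y15.0
G1 X22.0 Y23.8
G1 X12.5 Y26.0
G1 X4.9 Y19.9
G1 X4.9 Y10.1
G1 X12.5 Y4.0
G1 X22.0 Y6.2
G1 X26.2 Y15.0
; layer 3
G0 Z3.0
G0 X24.4 Y15.0
G1 X20.9 Y22.3
G1 X12.9 Y24.1
G1 X6.6 Y19.1
G1 X6.6 Y10.9
G1 X12.9 Y5.9
G1 X20.9 Y7.7
G1 X24.4 Y15.0
; layer 4
G0 Z4.0
G0 X22.5 Y15.0
G1 X19.7 Y20.9
G1 X13.3 Y22.3
G1 X8.2 Y18.2
G1 X8.2 Y11.8
G1 X13.3 Y7.7
G1 X19.7 Y9.2
G1 X22.5 Y15.0
; layer 5
G0 Z5.0
G0 X20.6 Y15.0
G1 X18.5 Y19.4
G1 X13.8 Y20.5
G1 X9.9 Y17.4
G1 X9.9 Y12.6
G1 X13.8 Y9.5
G1 X18.5 Y10.6
G1 X20.6 Y15.0
; layer 6
G0 Z6.0
G0 X18.8 Y15.0
G1 X17.4 Y17.9
G1 X14.2 Y18.6
G1 X11.6 Y16.6
G1 X11.6 Y13.4
G1 X14.2 Y11.3
G1 X17.4 Y12.1
G1 X18.8 Y15.0
; layer 7
G0 Z7.0
G0 X16.9 Y15.0
G1 X16.2 Y16.5
G1 X14.6 Y16.8
G1 X13.3 Y15.8
G1 X13.3 Y14.2
G1 X14.6 Y13.2
G1 X16.2 Y13.5
G1 X16.9 Y15.0
M2 ; end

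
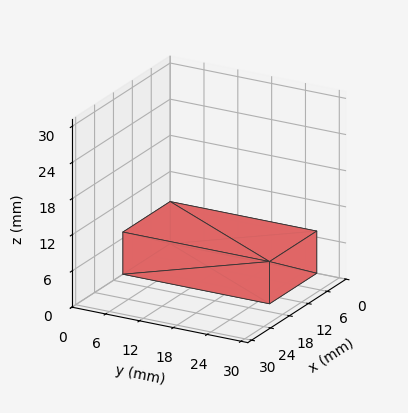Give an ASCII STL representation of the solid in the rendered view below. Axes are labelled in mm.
Reading the render: the shape is a rectangular box, roughly 15 × 26 mm footprint and 7 mm tall (dimensions read to the nearest mm from the axis ticks). For the STL, each face is triangulated and given an outward normal.

solid part
  facet normal 0.0000 0.0000 -1.0000
    outer loop
      vertex 15.000 26.000 0.000
      vertex 15.000 0.000 0.000
      vertex 0.000 0.000 0.000
    endloop
  endfacet
  facet normal 0.0000 0.0000 -1.0000
    outer loop
      vertex 0.000 26.000 0.000
      vertex 15.000 26.000 0.000
      vertex 0.000 0.000 0.000
    endloop
  endfacet
  facet normal 0.0000 0.0000 1.0000
    outer loop
      vertex 0.000 0.000 7.000
      vertex 15.000 0.000 7.000
      vertex 15.000 26.000 7.000
    endloop
  endfacet
  facet normal 0.0000 0.0000 1.0000
    outer loop
      vertex 0.000 0.000 7.000
      vertex 15.000 26.000 7.000
      vertex 0.000 26.000 7.000
    endloop
  endfacet
  facet normal 0.0000 -1.0000 0.0000
    outer loop
      vertex 0.000 0.000 0.000
      vertex 15.000 0.000 0.000
      vertex 15.000 0.000 7.000
    endloop
  endfacet
  facet normal 0.0000 -1.0000 0.0000
    outer loop
      vertex 0.000 0.000 0.000
      vertex 15.000 0.000 7.000
      vertex 0.000 0.000 7.000
    endloop
  endfacet
  facet normal 0.0000 1.0000 0.0000
    outer loop
      vertex 15.000 26.000 7.000
      vertex 15.000 26.000 0.000
      vertex 0.000 26.000 0.000
    endloop
  endfacet
  facet normal 0.0000 1.0000 0.0000
    outer loop
      vertex 0.000 26.000 7.000
      vertex 15.000 26.000 7.000
      vertex 0.000 26.000 0.000
    endloop
  endfacet
  facet normal -1.0000 0.0000 0.0000
    outer loop
      vertex 0.000 26.000 7.000
      vertex 0.000 26.000 0.000
      vertex 0.000 0.000 0.000
    endloop
  endfacet
  facet normal -1.0000 0.0000 0.0000
    outer loop
      vertex 0.000 0.000 7.000
      vertex 0.000 26.000 7.000
      vertex 0.000 0.000 0.000
    endloop
  endfacet
  facet normal 1.0000 0.0000 0.0000
    outer loop
      vertex 15.000 0.000 0.000
      vertex 15.000 26.000 0.000
      vertex 15.000 26.000 7.000
    endloop
  endfacet
  facet normal 1.0000 0.0000 0.0000
    outer loop
      vertex 15.000 0.000 0.000
      vertex 15.000 26.000 7.000
      vertex 15.000 0.000 7.000
    endloop
  endfacet
endsolid part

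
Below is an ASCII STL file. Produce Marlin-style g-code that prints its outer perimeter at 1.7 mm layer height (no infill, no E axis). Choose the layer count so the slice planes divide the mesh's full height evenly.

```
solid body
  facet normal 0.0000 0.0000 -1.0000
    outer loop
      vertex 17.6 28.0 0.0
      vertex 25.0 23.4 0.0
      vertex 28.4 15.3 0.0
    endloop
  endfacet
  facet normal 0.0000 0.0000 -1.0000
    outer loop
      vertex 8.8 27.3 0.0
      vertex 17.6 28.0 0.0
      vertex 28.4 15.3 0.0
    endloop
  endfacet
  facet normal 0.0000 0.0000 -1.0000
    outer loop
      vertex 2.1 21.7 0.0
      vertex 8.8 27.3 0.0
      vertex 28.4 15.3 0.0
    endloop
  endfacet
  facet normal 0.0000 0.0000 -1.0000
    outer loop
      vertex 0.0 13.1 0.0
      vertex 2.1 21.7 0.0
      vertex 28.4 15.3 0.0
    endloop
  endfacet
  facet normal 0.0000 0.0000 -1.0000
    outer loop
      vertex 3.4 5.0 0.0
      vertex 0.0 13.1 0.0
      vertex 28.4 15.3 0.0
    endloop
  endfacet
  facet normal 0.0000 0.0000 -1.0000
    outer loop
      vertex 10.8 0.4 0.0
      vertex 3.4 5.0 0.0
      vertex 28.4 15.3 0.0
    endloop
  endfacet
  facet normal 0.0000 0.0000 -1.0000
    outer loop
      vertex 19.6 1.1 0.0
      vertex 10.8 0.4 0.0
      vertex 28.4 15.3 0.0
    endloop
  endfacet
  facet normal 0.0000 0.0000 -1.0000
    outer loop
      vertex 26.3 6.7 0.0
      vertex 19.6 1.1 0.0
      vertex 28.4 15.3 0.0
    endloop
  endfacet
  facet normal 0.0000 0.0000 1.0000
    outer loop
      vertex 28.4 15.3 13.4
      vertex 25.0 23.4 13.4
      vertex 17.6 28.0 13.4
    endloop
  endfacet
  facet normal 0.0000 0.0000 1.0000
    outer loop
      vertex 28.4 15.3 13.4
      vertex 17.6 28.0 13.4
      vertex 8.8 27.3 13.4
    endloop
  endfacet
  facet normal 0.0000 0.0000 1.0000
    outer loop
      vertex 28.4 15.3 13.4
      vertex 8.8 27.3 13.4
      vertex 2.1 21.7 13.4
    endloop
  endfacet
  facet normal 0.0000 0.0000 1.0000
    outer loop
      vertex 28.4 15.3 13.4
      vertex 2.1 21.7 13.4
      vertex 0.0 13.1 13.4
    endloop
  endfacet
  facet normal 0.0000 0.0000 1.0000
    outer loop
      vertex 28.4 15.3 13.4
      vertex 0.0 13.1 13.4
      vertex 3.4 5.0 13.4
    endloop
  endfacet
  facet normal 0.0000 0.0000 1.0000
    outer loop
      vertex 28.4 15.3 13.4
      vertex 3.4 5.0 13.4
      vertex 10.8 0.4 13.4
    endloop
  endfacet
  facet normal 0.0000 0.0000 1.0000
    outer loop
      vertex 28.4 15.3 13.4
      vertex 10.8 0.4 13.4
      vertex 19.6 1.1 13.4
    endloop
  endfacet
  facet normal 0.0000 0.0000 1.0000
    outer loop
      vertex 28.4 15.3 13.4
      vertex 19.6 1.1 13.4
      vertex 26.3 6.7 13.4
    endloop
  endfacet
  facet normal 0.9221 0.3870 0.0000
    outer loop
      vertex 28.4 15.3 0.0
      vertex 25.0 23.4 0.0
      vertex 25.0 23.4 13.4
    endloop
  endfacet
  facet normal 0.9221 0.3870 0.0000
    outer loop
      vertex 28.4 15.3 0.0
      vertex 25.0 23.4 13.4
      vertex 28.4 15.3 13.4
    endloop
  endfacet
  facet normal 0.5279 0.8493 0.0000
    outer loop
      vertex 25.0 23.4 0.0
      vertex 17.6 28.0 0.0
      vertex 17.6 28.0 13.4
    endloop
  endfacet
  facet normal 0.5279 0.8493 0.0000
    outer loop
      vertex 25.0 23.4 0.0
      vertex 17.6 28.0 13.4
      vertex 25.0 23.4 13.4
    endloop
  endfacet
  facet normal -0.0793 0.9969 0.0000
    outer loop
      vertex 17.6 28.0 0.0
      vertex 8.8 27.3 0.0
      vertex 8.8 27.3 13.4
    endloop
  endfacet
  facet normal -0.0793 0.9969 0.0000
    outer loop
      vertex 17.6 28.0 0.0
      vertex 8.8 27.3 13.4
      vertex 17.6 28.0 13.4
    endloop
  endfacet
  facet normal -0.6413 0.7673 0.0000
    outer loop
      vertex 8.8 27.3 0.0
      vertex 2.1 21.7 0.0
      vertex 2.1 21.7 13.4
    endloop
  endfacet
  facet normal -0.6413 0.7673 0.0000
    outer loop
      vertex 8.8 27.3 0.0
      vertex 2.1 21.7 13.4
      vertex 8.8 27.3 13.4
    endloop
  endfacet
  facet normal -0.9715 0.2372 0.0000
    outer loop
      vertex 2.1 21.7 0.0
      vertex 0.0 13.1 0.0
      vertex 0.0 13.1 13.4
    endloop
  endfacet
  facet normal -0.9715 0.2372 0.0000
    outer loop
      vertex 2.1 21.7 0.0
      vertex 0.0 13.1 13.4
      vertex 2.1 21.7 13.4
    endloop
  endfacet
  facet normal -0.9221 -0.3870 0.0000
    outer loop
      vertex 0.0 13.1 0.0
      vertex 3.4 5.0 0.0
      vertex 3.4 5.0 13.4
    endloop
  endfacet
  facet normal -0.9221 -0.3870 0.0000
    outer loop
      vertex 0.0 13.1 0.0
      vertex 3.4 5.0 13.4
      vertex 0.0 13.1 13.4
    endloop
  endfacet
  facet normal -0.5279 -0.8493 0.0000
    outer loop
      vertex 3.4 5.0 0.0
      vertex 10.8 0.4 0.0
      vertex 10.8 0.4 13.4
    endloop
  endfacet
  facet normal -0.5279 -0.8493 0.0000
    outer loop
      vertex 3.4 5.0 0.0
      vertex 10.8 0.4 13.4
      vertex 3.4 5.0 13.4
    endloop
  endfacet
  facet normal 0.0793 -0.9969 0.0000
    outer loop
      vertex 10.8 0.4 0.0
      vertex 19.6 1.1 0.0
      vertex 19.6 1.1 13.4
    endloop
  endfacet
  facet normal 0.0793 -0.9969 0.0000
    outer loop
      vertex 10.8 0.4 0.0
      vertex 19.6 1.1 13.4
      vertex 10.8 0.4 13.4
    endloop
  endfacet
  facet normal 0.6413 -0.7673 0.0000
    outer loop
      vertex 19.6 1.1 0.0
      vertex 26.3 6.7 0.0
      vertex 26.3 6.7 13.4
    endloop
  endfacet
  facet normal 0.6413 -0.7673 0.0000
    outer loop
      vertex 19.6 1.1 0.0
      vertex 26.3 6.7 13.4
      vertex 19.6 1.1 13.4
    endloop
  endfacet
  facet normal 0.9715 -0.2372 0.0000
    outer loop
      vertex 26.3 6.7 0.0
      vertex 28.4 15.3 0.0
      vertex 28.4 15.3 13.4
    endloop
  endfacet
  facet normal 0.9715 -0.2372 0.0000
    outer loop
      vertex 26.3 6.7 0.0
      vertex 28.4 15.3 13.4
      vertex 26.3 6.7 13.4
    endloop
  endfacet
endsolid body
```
; perimeter-only toolpath
G21 ; units = mm
G90 ; absolute positioning
G28 ; home
; layer 1
G0 Z1.7
G0 X28.4 Y15.3
G1 X25.0 Y23.4
G1 X17.6 Y28.0
G1 X8.8 Y27.3
G1 X2.1 Y21.7
G1 X0.0 Y13.1
G1 X3.4 Y5.0
G1 X10.8 Y0.4
G1 X19.6 Y1.1
G1 X26.3 Y6.7
G1 X28.4 Y15.3
; layer 2
G0 Z3.4
G0 X28.4 Y15.3
G1 X25.0 Y23.4
G1 X17.6 Y28.0
G1 X8.8 Y27.3
G1 X2.1 Y21.7
G1 X0.0 Y13.1
G1 X3.4 Y5.0
G1 X10.8 Y0.4
G1 X19.6 Y1.1
G1 X26.3 Y6.7
G1 X28.4 Y15.3
; layer 3
G0 Z5.0
G0 X28.4 Y15.3
G1 X25.0 Y23.4
G1 X17.6 Y28.0
G1 X8.8 Y27.3
G1 X2.1 Y21.7
G1 X0.0 Y13.1
G1 X3.4 Y5.0
G1 X10.8 Y0.4
G1 X19.6 Y1.1
G1 X26.3 Y6.7
G1 X28.4 Y15.3
; layer 4
G0 Z6.7
G0 X28.4 Y15.3
G1 X25.0 Y23.4
G1 X17.6 Y28.0
G1 X8.8 Y27.3
G1 X2.1 Y21.7
G1 X0.0 Y13.1
G1 X3.4 Y5.0
G1 X10.8 Y0.4
G1 X19.6 Y1.1
G1 X26.3 Y6.7
G1 X28.4 Y15.3
; layer 5
G0 Z8.4
G0 X28.4 Y15.3
G1 X25.0 Y23.4
G1 X17.6 Y28.0
G1 X8.8 Y27.3
G1 X2.1 Y21.7
G1 X0.0 Y13.1
G1 X3.4 Y5.0
G1 X10.8 Y0.4
G1 X19.6 Y1.1
G1 X26.3 Y6.7
G1 X28.4 Y15.3
; layer 6
G0 Z10.1
G0 X28.4 Y15.3
G1 X25.0 Y23.4
G1 X17.6 Y28.0
G1 X8.8 Y27.3
G1 X2.1 Y21.7
G1 X0.0 Y13.1
G1 X3.4 Y5.0
G1 X10.8 Y0.4
G1 X19.6 Y1.1
G1 X26.3 Y6.7
G1 X28.4 Y15.3
; layer 7
G0 Z11.7
G0 X28.4 Y15.3
G1 X25.0 Y23.4
G1 X17.6 Y28.0
G1 X8.8 Y27.3
G1 X2.1 Y21.7
G1 X0.0 Y13.1
G1 X3.4 Y5.0
G1 X10.8 Y0.4
G1 X19.6 Y1.1
G1 X26.3 Y6.7
G1 X28.4 Y15.3
; layer 8
G0 Z13.4
G0 X28.4 Y15.3
G1 X25.0 Y23.4
G1 X17.6 Y28.0
G1 X8.8 Y27.3
G1 X2.1 Y21.7
G1 X0.0 Y13.1
G1 X3.4 Y5.0
G1 X10.8 Y0.4
G1 X19.6 Y1.1
G1 X26.3 Y6.7
G1 X28.4 Y15.3
M2 ; end

The solid is a regular 10-sided prism (a cylinder approximated with 10 flat sides), circumscribed radius ≈ 14.2 mm, height ≈ 13.4 mm. Slicing at Δz = 1.7 mm — 8 equal slices spanning the solid's height, so layer i sits at z = i·h/8 — gives 8 non-empty perimeters. Each is a 10-segment closed polygon; G0 lifts to the layer z and rapids to the start vertex, then G1 traces the edges.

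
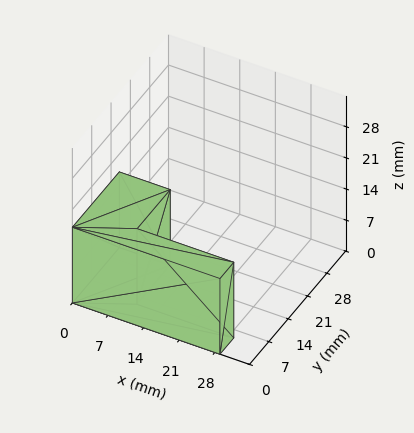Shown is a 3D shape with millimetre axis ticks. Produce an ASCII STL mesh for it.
Reading the render: the shape is an L-shaped prism: outer 29 × 17 mm, arm thicknesses ≈ 5 mm (horizontal) and 10 mm (vertical), extruded 17 mm in z (dimensions read to the nearest mm from the axis ticks). For the STL, each face is triangulated and given an outward normal.

solid part
  facet normal 0.0000 0.0000 -1.0000
    outer loop
      vertex 29.00 5.00 0.00
      vertex 29.00 0.00 0.00
      vertex 0.00 0.00 0.00
    endloop
  endfacet
  facet normal 0.0000 0.0000 -1.0000
    outer loop
      vertex 10.00 5.00 0.00
      vertex 29.00 5.00 0.00
      vertex 0.00 0.00 0.00
    endloop
  endfacet
  facet normal 0.0000 0.0000 -1.0000
    outer loop
      vertex 10.00 17.00 0.00
      vertex 10.00 5.00 0.00
      vertex 0.00 0.00 0.00
    endloop
  endfacet
  facet normal 0.0000 0.0000 -1.0000
    outer loop
      vertex 0.00 17.00 0.00
      vertex 10.00 17.00 0.00
      vertex 0.00 0.00 0.00
    endloop
  endfacet
  facet normal 0.0000 0.0000 1.0000
    outer loop
      vertex 0.00 0.00 17.00
      vertex 29.00 0.00 17.00
      vertex 29.00 5.00 17.00
    endloop
  endfacet
  facet normal 0.0000 0.0000 1.0000
    outer loop
      vertex 0.00 0.00 17.00
      vertex 29.00 5.00 17.00
      vertex 10.00 5.00 17.00
    endloop
  endfacet
  facet normal 0.0000 0.0000 1.0000
    outer loop
      vertex 0.00 0.00 17.00
      vertex 10.00 5.00 17.00
      vertex 10.00 17.00 17.00
    endloop
  endfacet
  facet normal 0.0000 0.0000 1.0000
    outer loop
      vertex 0.00 0.00 17.00
      vertex 10.00 17.00 17.00
      vertex 0.00 17.00 17.00
    endloop
  endfacet
  facet normal 0.0000 -1.0000 0.0000
    outer loop
      vertex 0.00 0.00 0.00
      vertex 29.00 0.00 0.00
      vertex 29.00 0.00 17.00
    endloop
  endfacet
  facet normal 0.0000 -1.0000 0.0000
    outer loop
      vertex 0.00 0.00 0.00
      vertex 29.00 0.00 17.00
      vertex 0.00 0.00 17.00
    endloop
  endfacet
  facet normal 1.0000 0.0000 0.0000
    outer loop
      vertex 29.00 0.00 0.00
      vertex 29.00 5.00 0.00
      vertex 29.00 5.00 17.00
    endloop
  endfacet
  facet normal 1.0000 0.0000 0.0000
    outer loop
      vertex 29.00 0.00 0.00
      vertex 29.00 5.00 17.00
      vertex 29.00 0.00 17.00
    endloop
  endfacet
  facet normal 0.0000 1.0000 0.0000
    outer loop
      vertex 29.00 5.00 0.00
      vertex 10.00 5.00 0.00
      vertex 10.00 5.00 17.00
    endloop
  endfacet
  facet normal 0.0000 1.0000 0.0000
    outer loop
      vertex 29.00 5.00 0.00
      vertex 10.00 5.00 17.00
      vertex 29.00 5.00 17.00
    endloop
  endfacet
  facet normal 1.0000 0.0000 0.0000
    outer loop
      vertex 10.00 5.00 0.00
      vertex 10.00 17.00 0.00
      vertex 10.00 17.00 17.00
    endloop
  endfacet
  facet normal 1.0000 0.0000 0.0000
    outer loop
      vertex 10.00 5.00 0.00
      vertex 10.00 17.00 17.00
      vertex 10.00 5.00 17.00
    endloop
  endfacet
  facet normal 0.0000 1.0000 0.0000
    outer loop
      vertex 10.00 17.00 0.00
      vertex 0.00 17.00 0.00
      vertex 0.00 17.00 17.00
    endloop
  endfacet
  facet normal 0.0000 1.0000 0.0000
    outer loop
      vertex 10.00 17.00 0.00
      vertex 0.00 17.00 17.00
      vertex 10.00 17.00 17.00
    endloop
  endfacet
  facet normal -1.0000 0.0000 0.0000
    outer loop
      vertex 0.00 17.00 0.00
      vertex 0.00 0.00 0.00
      vertex 0.00 0.00 17.00
    endloop
  endfacet
  facet normal -1.0000 0.0000 0.0000
    outer loop
      vertex 0.00 17.00 0.00
      vertex 0.00 0.00 17.00
      vertex 0.00 17.00 17.00
    endloop
  endfacet
endsolid part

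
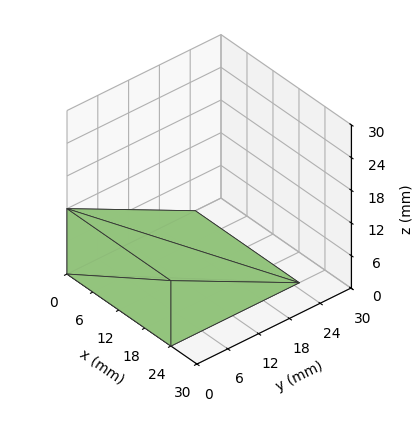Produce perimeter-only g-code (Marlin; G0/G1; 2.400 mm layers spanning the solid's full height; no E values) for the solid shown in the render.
Reading the render: the shape is a wedge (ramp): 24 × 25 mm base, rising to 12 mm along the y=0 edge and sloping linearly to z=0 at y=25 (dimensions read to the nearest mm from the axis ticks). For the g-code, the solid's height is divided into equal slices at the stated Δz and each level perimeter traced with G1 moves after a G0 lift.

; perimeter-only toolpath
G21 ; units = mm
G90 ; absolute positioning
G28 ; home
; layer 1
G0 Z2.400
G0 X0.000 Y0.000
G1 X24.000 Y0.000
G1 X24.000 Y20.000
G1 X0.000 Y20.000
G1 X0.000 Y0.000
; layer 2
G0 Z4.800
G0 X0.000 Y0.000
G1 X24.000 Y0.000
G1 X24.000 Y15.000
G1 X0.000 Y15.000
G1 X0.000 Y0.000
; layer 3
G0 Z7.200
G0 X0.000 Y0.000
G1 X24.000 Y0.000
G1 X24.000 Y10.000
G1 X0.000 Y10.000
G1 X0.000 Y0.000
; layer 4
G0 Z9.600
G0 X0.000 Y0.000
G1 X24.000 Y0.000
G1 X24.000 Y5.000
G1 X0.000 Y5.000
G1 X0.000 Y0.000
M2 ; end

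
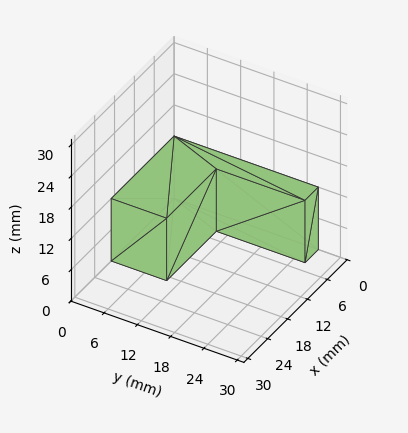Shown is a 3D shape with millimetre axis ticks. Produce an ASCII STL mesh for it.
Reading the render: the shape is an L-shaped prism: outer 19 × 26 mm, arm thicknesses ≈ 10 mm (horizontal) and 4 mm (vertical), extruded 12 mm in z (dimensions read to the nearest mm from the axis ticks). For the STL, each face is triangulated and given an outward normal.

solid part
  facet normal 0.0000 0.0000 -1.0000
    outer loop
      vertex 19.000 10.000 0.000
      vertex 19.000 0.000 0.000
      vertex 0.000 0.000 0.000
    endloop
  endfacet
  facet normal 0.0000 0.0000 -1.0000
    outer loop
      vertex 4.000 10.000 0.000
      vertex 19.000 10.000 0.000
      vertex 0.000 0.000 0.000
    endloop
  endfacet
  facet normal 0.0000 0.0000 -1.0000
    outer loop
      vertex 4.000 26.000 0.000
      vertex 4.000 10.000 0.000
      vertex 0.000 0.000 0.000
    endloop
  endfacet
  facet normal 0.0000 0.0000 -1.0000
    outer loop
      vertex 0.000 26.000 0.000
      vertex 4.000 26.000 0.000
      vertex 0.000 0.000 0.000
    endloop
  endfacet
  facet normal 0.0000 0.0000 1.0000
    outer loop
      vertex 0.000 0.000 12.000
      vertex 19.000 0.000 12.000
      vertex 19.000 10.000 12.000
    endloop
  endfacet
  facet normal 0.0000 0.0000 1.0000
    outer loop
      vertex 0.000 0.000 12.000
      vertex 19.000 10.000 12.000
      vertex 4.000 10.000 12.000
    endloop
  endfacet
  facet normal 0.0000 0.0000 1.0000
    outer loop
      vertex 0.000 0.000 12.000
      vertex 4.000 10.000 12.000
      vertex 4.000 26.000 12.000
    endloop
  endfacet
  facet normal 0.0000 0.0000 1.0000
    outer loop
      vertex 0.000 0.000 12.000
      vertex 4.000 26.000 12.000
      vertex 0.000 26.000 12.000
    endloop
  endfacet
  facet normal 0.0000 -1.0000 0.0000
    outer loop
      vertex 0.000 0.000 0.000
      vertex 19.000 0.000 0.000
      vertex 19.000 0.000 12.000
    endloop
  endfacet
  facet normal 0.0000 -1.0000 0.0000
    outer loop
      vertex 0.000 0.000 0.000
      vertex 19.000 0.000 12.000
      vertex 0.000 0.000 12.000
    endloop
  endfacet
  facet normal 1.0000 0.0000 0.0000
    outer loop
      vertex 19.000 0.000 0.000
      vertex 19.000 10.000 0.000
      vertex 19.000 10.000 12.000
    endloop
  endfacet
  facet normal 1.0000 0.0000 0.0000
    outer loop
      vertex 19.000 0.000 0.000
      vertex 19.000 10.000 12.000
      vertex 19.000 0.000 12.000
    endloop
  endfacet
  facet normal 0.0000 1.0000 0.0000
    outer loop
      vertex 19.000 10.000 0.000
      vertex 4.000 10.000 0.000
      vertex 4.000 10.000 12.000
    endloop
  endfacet
  facet normal 0.0000 1.0000 0.0000
    outer loop
      vertex 19.000 10.000 0.000
      vertex 4.000 10.000 12.000
      vertex 19.000 10.000 12.000
    endloop
  endfacet
  facet normal 1.0000 0.0000 0.0000
    outer loop
      vertex 4.000 10.000 0.000
      vertex 4.000 26.000 0.000
      vertex 4.000 26.000 12.000
    endloop
  endfacet
  facet normal 1.0000 0.0000 0.0000
    outer loop
      vertex 4.000 10.000 0.000
      vertex 4.000 26.000 12.000
      vertex 4.000 10.000 12.000
    endloop
  endfacet
  facet normal 0.0000 1.0000 0.0000
    outer loop
      vertex 4.000 26.000 0.000
      vertex 0.000 26.000 0.000
      vertex 0.000 26.000 12.000
    endloop
  endfacet
  facet normal 0.0000 1.0000 0.0000
    outer loop
      vertex 4.000 26.000 0.000
      vertex 0.000 26.000 12.000
      vertex 4.000 26.000 12.000
    endloop
  endfacet
  facet normal -1.0000 0.0000 0.0000
    outer loop
      vertex 0.000 26.000 0.000
      vertex 0.000 0.000 0.000
      vertex 0.000 0.000 12.000
    endloop
  endfacet
  facet normal -1.0000 0.0000 0.0000
    outer loop
      vertex 0.000 26.000 0.000
      vertex 0.000 0.000 12.000
      vertex 0.000 26.000 12.000
    endloop
  endfacet
endsolid part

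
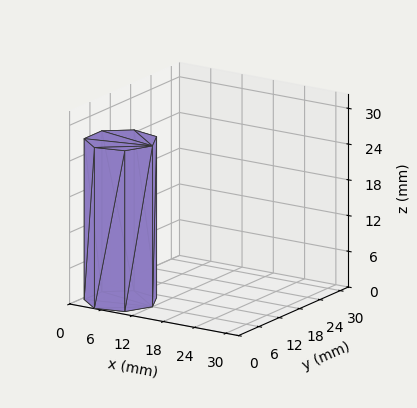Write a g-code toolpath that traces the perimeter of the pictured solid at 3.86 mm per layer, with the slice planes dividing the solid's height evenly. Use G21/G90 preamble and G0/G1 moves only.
Reading the render: the shape is a regular 7-sided prism (a cylinder approximated with 7 flat sides), circumscribed radius ≈ 6 mm, height ≈ 27 mm (dimensions read to the nearest mm from the axis ticks). For the g-code, the solid's height is divided into equal slices at the stated Δz and each level perimeter traced with G1 moves after a G0 lift.

; perimeter-only toolpath
G21 ; units = mm
G90 ; absolute positioning
G28 ; home
; layer 1
G0 Z3.86
G0 X12.00 Y6.00
G1 X9.74 Y10.69
G1 X4.66 Y11.85
G1 X0.59 Y8.60
G1 X0.59 Y3.40
G1 X4.66 Y0.15
G1 X9.74 Y1.31
G1 X12.00 Y6.00
; layer 2
G0 Z7.71
G0 X12.00 Y6.00
G1 X9.74 Y10.69
G1 X4.66 Y11.85
G1 X0.59 Y8.60
G1 X0.59 Y3.40
G1 X4.66 Y0.15
G1 X9.74 Y1.31
G1 X12.00 Y6.00
; layer 3
G0 Z11.57
G0 X12.00 Y6.00
G1 X9.74 Y10.69
G1 X4.66 Y11.85
G1 X0.59 Y8.60
G1 X0.59 Y3.40
G1 X4.66 Y0.15
G1 X9.74 Y1.31
G1 X12.00 Y6.00
; layer 4
G0 Z15.43
G0 X12.00 Y6.00
G1 X9.74 Y10.69
G1 X4.66 Y11.85
G1 X0.59 Y8.60
G1 X0.59 Y3.40
G1 X4.66 Y0.15
G1 X9.74 Y1.31
G1 X12.00 Y6.00
; layer 5
G0 Z19.29
G0 X12.00 Y6.00
G1 X9.74 Y10.69
G1 X4.66 Y11.85
G1 X0.59 Y8.60
G1 X0.59 Y3.40
G1 X4.66 Y0.15
G1 X9.74 Y1.31
G1 X12.00 Y6.00
; layer 6
G0 Z23.14
G0 X12.00 Y6.00
G1 X9.74 Y10.69
G1 X4.66 Y11.85
G1 X0.59 Y8.60
G1 X0.59 Y3.40
G1 X4.66 Y0.15
G1 X9.74 Y1.31
G1 X12.00 Y6.00
; layer 7
G0 Z27.00
G0 X12.00 Y6.00
G1 X9.74 Y10.69
G1 X4.66 Y11.85
G1 X0.59 Y8.60
G1 X0.59 Y3.40
G1 X4.66 Y0.15
G1 X9.74 Y1.31
G1 X12.00 Y6.00
M2 ; end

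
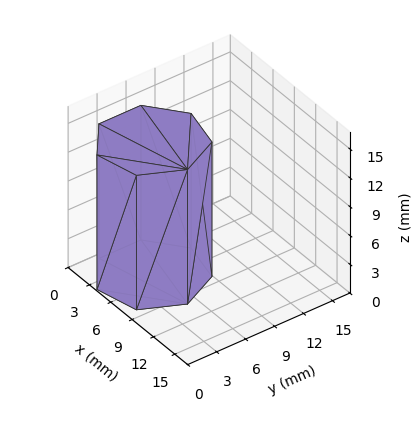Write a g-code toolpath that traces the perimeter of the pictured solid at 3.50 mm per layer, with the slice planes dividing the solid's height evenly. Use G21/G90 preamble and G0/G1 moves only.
Reading the render: the shape is a regular 7-sided prism (a cylinder approximated with 7 flat sides), circumscribed radius ≈ 5 mm, height ≈ 14 mm (dimensions read to the nearest mm from the axis ticks). For the g-code, the solid's height is divided into equal slices at the stated Δz and each level perimeter traced with G1 moves after a G0 lift.

; perimeter-only toolpath
G21 ; units = mm
G90 ; absolute positioning
G28 ; home
; layer 1
G0 Z3.50
G0 X10.00 Y5.00
G1 X8.12 Y8.91
G1 X3.89 Y9.87
G1 X0.50 Y7.17
G1 X0.50 Y2.83
G1 X3.89 Y0.13
G1 X8.12 Y1.09
G1 X10.00 Y5.00
; layer 2
G0 Z7.00
G0 X10.00 Y5.00
G1 X8.12 Y8.91
G1 X3.89 Y9.87
G1 X0.50 Y7.17
G1 X0.50 Y2.83
G1 X3.89 Y0.13
G1 X8.12 Y1.09
G1 X10.00 Y5.00
; layer 3
G0 Z10.50
G0 X10.00 Y5.00
G1 X8.12 Y8.91
G1 X3.89 Y9.87
G1 X0.50 Y7.17
G1 X0.50 Y2.83
G1 X3.89 Y0.13
G1 X8.12 Y1.09
G1 X10.00 Y5.00
; layer 4
G0 Z14.00
G0 X10.00 Y5.00
G1 X8.12 Y8.91
G1 X3.89 Y9.87
G1 X0.50 Y7.17
G1 X0.50 Y2.83
G1 X3.89 Y0.13
G1 X8.12 Y1.09
G1 X10.00 Y5.00
M2 ; end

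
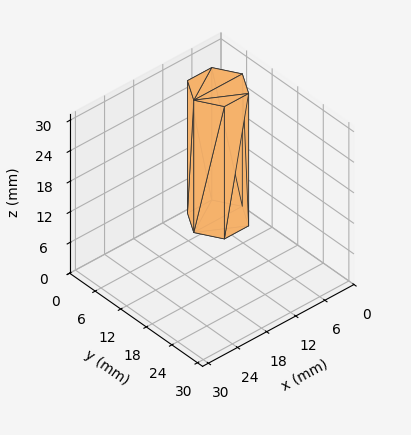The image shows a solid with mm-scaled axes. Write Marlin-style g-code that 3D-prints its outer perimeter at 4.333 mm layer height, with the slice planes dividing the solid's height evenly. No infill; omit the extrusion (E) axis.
Reading the render: the shape is a regular 6-sided prism (a cylinder approximated with 6 flat sides), circumscribed radius ≈ 5 mm, height ≈ 26 mm (dimensions read to the nearest mm from the axis ticks). For the g-code, the solid's height is divided into equal slices at the stated Δz and each level perimeter traced with G1 moves after a G0 lift.

; perimeter-only toolpath
G21 ; units = mm
G90 ; absolute positioning
G28 ; home
; layer 1
G0 Z4.333
G0 X10.000 Y5.000
G1 X7.500 Y9.330
G1 X2.500 Y9.330
G1 X0.000 Y5.000
G1 X2.500 Y0.670
G1 X7.500 Y0.670
G1 X10.000 Y5.000
; layer 2
G0 Z8.667
G0 X10.000 Y5.000
G1 X7.500 Y9.330
G1 X2.500 Y9.330
G1 X0.000 Y5.000
G1 X2.500 Y0.670
G1 X7.500 Y0.670
G1 X10.000 Y5.000
; layer 3
G0 Z13.000
G0 X10.000 Y5.000
G1 X7.500 Y9.330
G1 X2.500 Y9.330
G1 X0.000 Y5.000
G1 X2.500 Y0.670
G1 X7.500 Y0.670
G1 X10.000 Y5.000
; layer 4
G0 Z17.333
G0 X10.000 Y5.000
G1 X7.500 Y9.330
G1 X2.500 Y9.330
G1 X0.000 Y5.000
G1 X2.500 Y0.670
G1 X7.500 Y0.670
G1 X10.000 Y5.000
; layer 5
G0 Z21.667
G0 X10.000 Y5.000
G1 X7.500 Y9.330
G1 X2.500 Y9.330
G1 X0.000 Y5.000
G1 X2.500 Y0.670
G1 X7.500 Y0.670
G1 X10.000 Y5.000
; layer 6
G0 Z26.000
G0 X10.000 Y5.000
G1 X7.500 Y9.330
G1 X2.500 Y9.330
G1 X0.000 Y5.000
G1 X2.500 Y0.670
G1 X7.500 Y0.670
G1 X10.000 Y5.000
M2 ; end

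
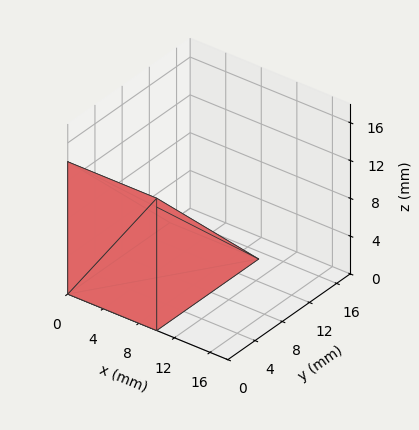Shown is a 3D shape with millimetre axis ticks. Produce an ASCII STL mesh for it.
Reading the render: the shape is a wedge (ramp): 10 × 15 mm base, rising to 14 mm along the y=0 edge and sloping linearly to z=0 at y=15 (dimensions read to the nearest mm from the axis ticks). For the STL, each face is triangulated and given an outward normal.

solid part
  facet normal 0.0000 0.0000 -1.0000
    outer loop
      vertex 10.0 15.0 0.0
      vertex 10.0 0.0 0.0
      vertex 0.0 0.0 0.0
    endloop
  endfacet
  facet normal 0.0000 0.0000 -1.0000
    outer loop
      vertex 0.0 15.0 0.0
      vertex 10.0 15.0 0.0
      vertex 0.0 0.0 0.0
    endloop
  endfacet
  facet normal 0.0000 -1.0000 0.0000
    outer loop
      vertex 0.0 0.0 0.0
      vertex 10.0 0.0 0.0
      vertex 10.0 0.0 14.0
    endloop
  endfacet
  facet normal 0.0000 -1.0000 0.0000
    outer loop
      vertex 0.0 0.0 0.0
      vertex 10.0 0.0 14.0
      vertex 0.0 0.0 14.0
    endloop
  endfacet
  facet normal 0.0000 0.6823 0.7311
    outer loop
      vertex 0.0 0.0 14.0
      vertex 10.0 0.0 14.0
      vertex 10.0 15.0 0.0
    endloop
  endfacet
  facet normal 0.0000 0.6823 0.7311
    outer loop
      vertex 0.0 0.0 14.0
      vertex 10.0 15.0 0.0
      vertex 0.0 15.0 0.0
    endloop
  endfacet
  facet normal -1.0000 0.0000 0.0000
    outer loop
      vertex 0.0 0.0 14.0
      vertex 0.0 15.0 0.0
      vertex 0.0 0.0 0.0
    endloop
  endfacet
  facet normal 1.0000 0.0000 0.0000
    outer loop
      vertex 10.0 0.0 0.0
      vertex 10.0 15.0 0.0
      vertex 10.0 0.0 14.0
    endloop
  endfacet
endsolid part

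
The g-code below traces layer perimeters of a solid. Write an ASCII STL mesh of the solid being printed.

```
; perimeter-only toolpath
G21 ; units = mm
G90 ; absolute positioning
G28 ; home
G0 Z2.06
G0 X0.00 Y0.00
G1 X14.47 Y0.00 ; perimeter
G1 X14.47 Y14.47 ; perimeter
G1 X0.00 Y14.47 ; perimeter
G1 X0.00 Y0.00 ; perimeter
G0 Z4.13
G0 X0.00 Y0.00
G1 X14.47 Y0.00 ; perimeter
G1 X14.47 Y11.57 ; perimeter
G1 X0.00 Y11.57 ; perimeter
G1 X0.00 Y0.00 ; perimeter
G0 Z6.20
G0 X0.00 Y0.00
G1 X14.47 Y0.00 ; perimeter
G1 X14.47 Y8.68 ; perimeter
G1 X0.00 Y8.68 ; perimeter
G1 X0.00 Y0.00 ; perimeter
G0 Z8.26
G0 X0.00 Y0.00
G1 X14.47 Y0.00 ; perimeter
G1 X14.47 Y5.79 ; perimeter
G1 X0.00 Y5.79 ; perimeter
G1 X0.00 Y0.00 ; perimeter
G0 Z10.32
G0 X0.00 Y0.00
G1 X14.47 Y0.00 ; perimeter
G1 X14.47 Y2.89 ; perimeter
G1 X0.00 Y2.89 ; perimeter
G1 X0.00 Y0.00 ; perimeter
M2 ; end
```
solid part
  facet normal 0.0000 0.0000 -1.0000
    outer loop
      vertex 14.47 17.36 0.00
      vertex 14.47 0.00 0.00
      vertex 0.00 0.00 0.00
    endloop
  endfacet
  facet normal 0.0000 0.0000 -1.0000
    outer loop
      vertex 0.00 17.36 0.00
      vertex 14.47 17.36 0.00
      vertex 0.00 0.00 0.00
    endloop
  endfacet
  facet normal 0.0000 -1.0000 0.0000
    outer loop
      vertex 0.00 0.00 0.00
      vertex 14.47 0.00 0.00
      vertex 14.47 0.00 12.39
    endloop
  endfacet
  facet normal 0.0000 -1.0000 0.0000
    outer loop
      vertex 0.00 0.00 0.00
      vertex 14.47 0.00 12.39
      vertex 0.00 0.00 12.39
    endloop
  endfacet
  facet normal 0.0000 0.5809 0.8140
    outer loop
      vertex 0.00 0.00 12.39
      vertex 14.47 0.00 12.39
      vertex 14.47 17.36 0.00
    endloop
  endfacet
  facet normal 0.0000 0.5809 0.8140
    outer loop
      vertex 0.00 0.00 12.39
      vertex 14.47 17.36 0.00
      vertex 0.00 17.36 0.00
    endloop
  endfacet
  facet normal -1.0000 0.0000 0.0000
    outer loop
      vertex 0.00 0.00 12.39
      vertex 0.00 17.36 0.00
      vertex 0.00 0.00 0.00
    endloop
  endfacet
  facet normal 1.0000 0.0000 0.0000
    outer loop
      vertex 14.47 0.00 0.00
      vertex 14.47 17.36 0.00
      vertex 14.47 0.00 12.39
    endloop
  endfacet
endsolid part

The G0 Z moves step by Δz≈2.06 mm. The G1 loops shrink linearly with z, so the solid tapers from its base footprint up to z≈12.4. Closing with a flat bottom cap and the tapered top and triangulating gives 8 facets — a wedge (ramp): 14.5 × 17.4 mm base, rising to 12.4 mm along the y=0 edge and sloping linearly to z=0 at y=17.4.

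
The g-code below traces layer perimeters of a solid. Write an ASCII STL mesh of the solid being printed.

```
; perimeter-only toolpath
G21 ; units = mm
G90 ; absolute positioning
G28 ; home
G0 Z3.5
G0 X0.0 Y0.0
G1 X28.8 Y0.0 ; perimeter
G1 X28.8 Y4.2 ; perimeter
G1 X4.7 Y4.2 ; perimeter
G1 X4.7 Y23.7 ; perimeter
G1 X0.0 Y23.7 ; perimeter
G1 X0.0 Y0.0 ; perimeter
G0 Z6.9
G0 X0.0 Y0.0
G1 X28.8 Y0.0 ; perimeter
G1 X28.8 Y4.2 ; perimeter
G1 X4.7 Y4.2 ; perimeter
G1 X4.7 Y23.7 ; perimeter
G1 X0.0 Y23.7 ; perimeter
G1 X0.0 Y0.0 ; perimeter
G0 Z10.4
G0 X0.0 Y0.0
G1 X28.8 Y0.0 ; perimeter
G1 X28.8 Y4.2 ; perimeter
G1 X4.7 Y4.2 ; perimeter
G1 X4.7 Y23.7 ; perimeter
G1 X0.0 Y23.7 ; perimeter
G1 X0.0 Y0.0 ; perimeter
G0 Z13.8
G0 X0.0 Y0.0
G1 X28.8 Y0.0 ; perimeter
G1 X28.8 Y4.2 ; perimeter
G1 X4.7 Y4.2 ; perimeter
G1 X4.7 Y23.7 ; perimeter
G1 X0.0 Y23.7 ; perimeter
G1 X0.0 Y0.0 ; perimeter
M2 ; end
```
solid part
  facet normal 0.0000 0.0000 -1.0000
    outer loop
      vertex 28.8 4.2 0.0
      vertex 28.8 0.0 0.0
      vertex 0.0 0.0 0.0
    endloop
  endfacet
  facet normal 0.0000 0.0000 -1.0000
    outer loop
      vertex 4.7 4.2 0.0
      vertex 28.8 4.2 0.0
      vertex 0.0 0.0 0.0
    endloop
  endfacet
  facet normal 0.0000 0.0000 -1.0000
    outer loop
      vertex 4.7 23.7 0.0
      vertex 4.7 4.2 0.0
      vertex 0.0 0.0 0.0
    endloop
  endfacet
  facet normal 0.0000 0.0000 -1.0000
    outer loop
      vertex 0.0 23.7 0.0
      vertex 4.7 23.7 0.0
      vertex 0.0 0.0 0.0
    endloop
  endfacet
  facet normal 0.0000 0.0000 1.0000
    outer loop
      vertex 0.0 0.0 13.8
      vertex 28.8 0.0 13.8
      vertex 28.8 4.2 13.8
    endloop
  endfacet
  facet normal 0.0000 0.0000 1.0000
    outer loop
      vertex 0.0 0.0 13.8
      vertex 28.8 4.2 13.8
      vertex 4.7 4.2 13.8
    endloop
  endfacet
  facet normal 0.0000 0.0000 1.0000
    outer loop
      vertex 0.0 0.0 13.8
      vertex 4.7 4.2 13.8
      vertex 4.7 23.7 13.8
    endloop
  endfacet
  facet normal 0.0000 0.0000 1.0000
    outer loop
      vertex 0.0 0.0 13.8
      vertex 4.7 23.7 13.8
      vertex 0.0 23.7 13.8
    endloop
  endfacet
  facet normal 0.0000 -1.0000 0.0000
    outer loop
      vertex 0.0 0.0 0.0
      vertex 28.8 0.0 0.0
      vertex 28.8 0.0 13.8
    endloop
  endfacet
  facet normal 0.0000 -1.0000 0.0000
    outer loop
      vertex 0.0 0.0 0.0
      vertex 28.8 0.0 13.8
      vertex 0.0 0.0 13.8
    endloop
  endfacet
  facet normal 1.0000 0.0000 0.0000
    outer loop
      vertex 28.8 0.0 0.0
      vertex 28.8 4.2 0.0
      vertex 28.8 4.2 13.8
    endloop
  endfacet
  facet normal 1.0000 0.0000 0.0000
    outer loop
      vertex 28.8 0.0 0.0
      vertex 28.8 4.2 13.8
      vertex 28.8 0.0 13.8
    endloop
  endfacet
  facet normal 0.0000 1.0000 0.0000
    outer loop
      vertex 28.8 4.2 0.0
      vertex 4.7 4.2 0.0
      vertex 4.7 4.2 13.8
    endloop
  endfacet
  facet normal 0.0000 1.0000 0.0000
    outer loop
      vertex 28.8 4.2 0.0
      vertex 4.7 4.2 13.8
      vertex 28.8 4.2 13.8
    endloop
  endfacet
  facet normal 1.0000 0.0000 0.0000
    outer loop
      vertex 4.7 4.2 0.0
      vertex 4.7 23.7 0.0
      vertex 4.7 23.7 13.8
    endloop
  endfacet
  facet normal 1.0000 0.0000 0.0000
    outer loop
      vertex 4.7 4.2 0.0
      vertex 4.7 23.7 13.8
      vertex 4.7 4.2 13.8
    endloop
  endfacet
  facet normal 0.0000 1.0000 0.0000
    outer loop
      vertex 4.7 23.7 0.0
      vertex 0.0 23.7 0.0
      vertex 0.0 23.7 13.8
    endloop
  endfacet
  facet normal 0.0000 1.0000 0.0000
    outer loop
      vertex 4.7 23.7 0.0
      vertex 0.0 23.7 13.8
      vertex 4.7 23.7 13.8
    endloop
  endfacet
  facet normal -1.0000 0.0000 0.0000
    outer loop
      vertex 0.0 23.7 0.0
      vertex 0.0 0.0 0.0
      vertex 0.0 0.0 13.8
    endloop
  endfacet
  facet normal -1.0000 0.0000 0.0000
    outer loop
      vertex 0.0 23.7 0.0
      vertex 0.0 0.0 13.8
      vertex 0.0 23.7 13.8
    endloop
  endfacet
endsolid part

The G0 Z moves step by Δz≈3.5 mm. Every layer's G1 loop is the same polygon, so the solid is a straight extrusion of it from z=0 to z≈13.8. Closing with flat bottom and top caps and triangulating gives 20 facets — an L-shaped prism: outer 28.8 × 23.7 mm, arm thicknesses ≈ 4.2 mm (horizontal) and 4.7 mm (vertical), extruded 13.8 mm in z.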